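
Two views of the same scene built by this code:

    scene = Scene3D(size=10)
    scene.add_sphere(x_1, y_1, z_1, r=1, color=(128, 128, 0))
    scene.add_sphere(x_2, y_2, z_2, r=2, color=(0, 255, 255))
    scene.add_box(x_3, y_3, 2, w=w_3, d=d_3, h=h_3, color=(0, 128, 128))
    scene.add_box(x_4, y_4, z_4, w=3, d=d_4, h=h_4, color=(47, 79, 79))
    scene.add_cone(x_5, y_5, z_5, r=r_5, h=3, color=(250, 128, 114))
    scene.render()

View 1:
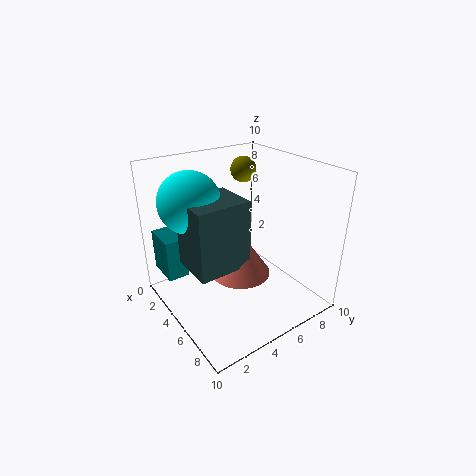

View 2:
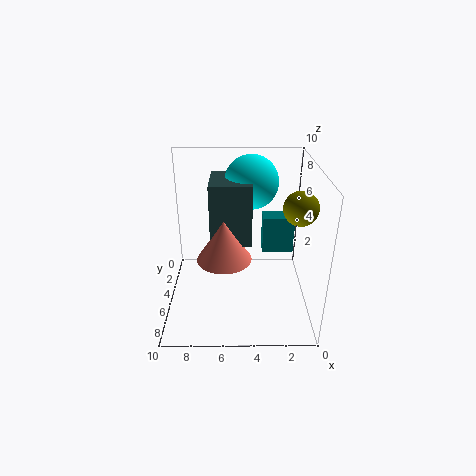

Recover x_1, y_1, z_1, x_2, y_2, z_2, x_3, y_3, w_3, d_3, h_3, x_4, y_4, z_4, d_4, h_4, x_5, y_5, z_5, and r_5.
x_1 = 1.5
y_1 = 8
z_1 = 8.5
x_2 = 4
y_2 = 2
z_2 = 8
x_3 = 0.5
y_3 = 0.5
w_3 = 2.5
d_3 = 1.5
h_3 = 3
x_4 = 4
y_4 = 1
z_4 = 4
d_4 = 3.5
h_4 = 4.5
x_5 = 6
y_5 = 4.5
z_5 = 3
r_5 = 2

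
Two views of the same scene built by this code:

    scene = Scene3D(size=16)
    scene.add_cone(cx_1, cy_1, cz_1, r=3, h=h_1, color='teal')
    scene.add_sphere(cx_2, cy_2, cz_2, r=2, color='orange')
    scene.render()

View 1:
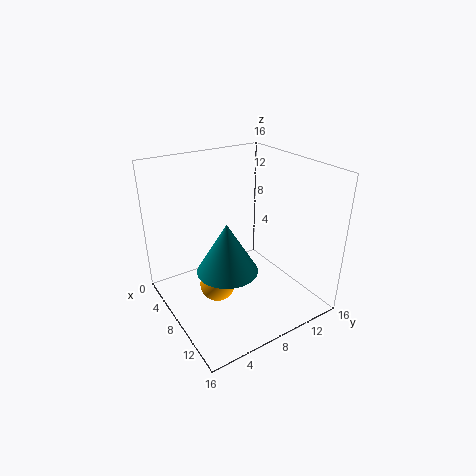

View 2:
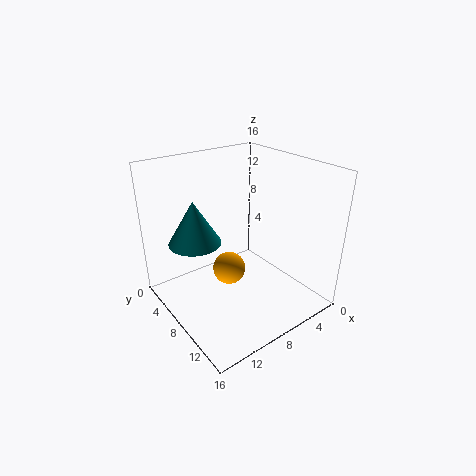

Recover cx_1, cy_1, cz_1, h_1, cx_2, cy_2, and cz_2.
cx_1 = 11.5, cy_1 = 4.5, cz_1 = 7, h_1 = 5, cx_2 = 7.5, cy_2 = 5.5, cz_2 = 2.5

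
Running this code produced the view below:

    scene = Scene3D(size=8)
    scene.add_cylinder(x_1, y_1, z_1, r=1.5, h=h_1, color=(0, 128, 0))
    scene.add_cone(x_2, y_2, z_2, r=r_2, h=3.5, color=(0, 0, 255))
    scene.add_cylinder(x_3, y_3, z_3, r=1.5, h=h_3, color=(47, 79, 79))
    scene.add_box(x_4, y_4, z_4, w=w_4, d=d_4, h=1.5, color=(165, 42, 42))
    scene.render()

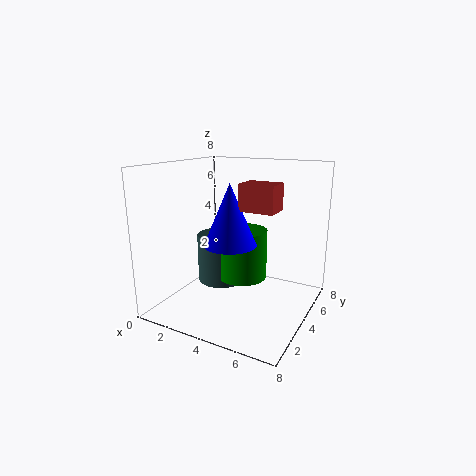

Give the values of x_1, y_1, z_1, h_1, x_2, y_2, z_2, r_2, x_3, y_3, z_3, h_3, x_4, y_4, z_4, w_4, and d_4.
x_1 = 3.5, y_1 = 5.5, z_1 = 1, h_1 = 3, x_2 = 3.5, y_2 = 4, z_2 = 3.5, r_2 = 1.5, x_3 = 2, y_3 = 5.5, z_3 = 0.5, h_3 = 3, x_4 = 4, y_4 = 4, z_4 = 5.5, w_4 = 2, d_4 = 1.5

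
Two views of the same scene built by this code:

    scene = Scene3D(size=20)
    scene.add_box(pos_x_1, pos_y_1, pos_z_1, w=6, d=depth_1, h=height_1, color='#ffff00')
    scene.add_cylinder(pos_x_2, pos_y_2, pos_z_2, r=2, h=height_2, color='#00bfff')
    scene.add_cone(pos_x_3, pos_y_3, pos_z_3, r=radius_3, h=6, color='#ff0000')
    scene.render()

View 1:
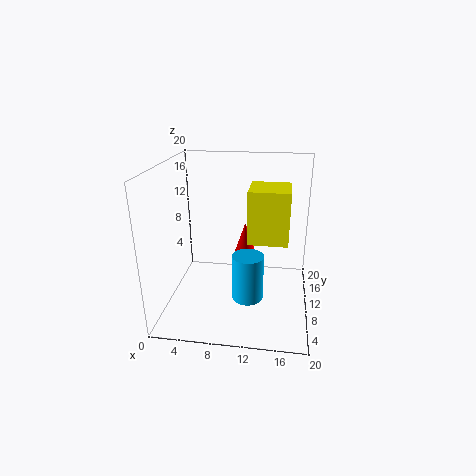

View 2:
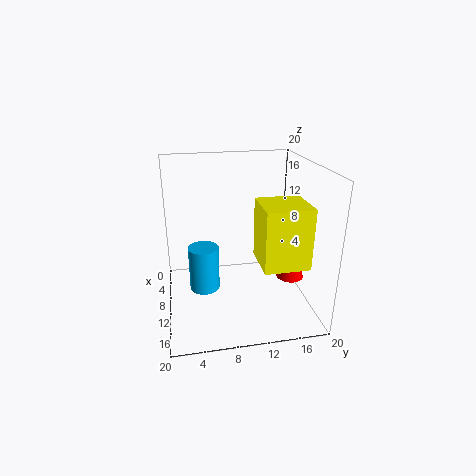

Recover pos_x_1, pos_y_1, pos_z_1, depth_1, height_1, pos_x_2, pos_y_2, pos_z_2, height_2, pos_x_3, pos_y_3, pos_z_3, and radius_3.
pos_x_1 = 11
pos_y_1 = 12
pos_z_1 = 8
depth_1 = 6
height_1 = 8
pos_x_2 = 12
pos_y_2 = 5
pos_z_2 = 4
height_2 = 6
pos_x_3 = 10
pos_y_3 = 18
pos_z_3 = 3
radius_3 = 2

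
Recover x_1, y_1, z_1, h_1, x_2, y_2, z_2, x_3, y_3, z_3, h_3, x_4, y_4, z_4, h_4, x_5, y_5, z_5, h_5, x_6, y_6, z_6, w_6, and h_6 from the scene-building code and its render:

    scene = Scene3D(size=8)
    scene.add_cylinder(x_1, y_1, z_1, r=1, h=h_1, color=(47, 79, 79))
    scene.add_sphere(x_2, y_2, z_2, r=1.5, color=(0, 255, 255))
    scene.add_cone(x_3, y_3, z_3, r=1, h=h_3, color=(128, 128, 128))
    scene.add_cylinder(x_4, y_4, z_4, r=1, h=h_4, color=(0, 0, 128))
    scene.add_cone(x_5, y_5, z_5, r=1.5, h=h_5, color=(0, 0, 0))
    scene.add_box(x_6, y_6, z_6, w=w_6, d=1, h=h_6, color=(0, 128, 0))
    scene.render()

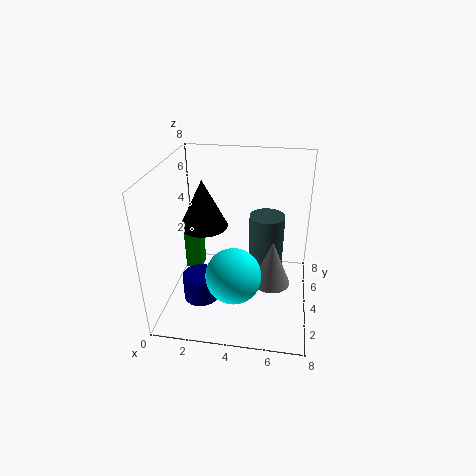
x_1 = 5.5; y_1 = 5; z_1 = 2; h_1 = 3; x_2 = 4; y_2 = 2.5; z_2 = 2.5; x_3 = 6; y_3 = 3; z_3 = 2; h_3 = 2.5; x_4 = 2; y_4 = 3; z_4 = 0.5; h_4 = 1.5; x_5 = 1.5; y_5 = 6; z_5 = 3.5; h_5 = 3; x_6 = 0.5; y_6 = 5; z_6 = 1; w_6 = 1; h_6 = 2.5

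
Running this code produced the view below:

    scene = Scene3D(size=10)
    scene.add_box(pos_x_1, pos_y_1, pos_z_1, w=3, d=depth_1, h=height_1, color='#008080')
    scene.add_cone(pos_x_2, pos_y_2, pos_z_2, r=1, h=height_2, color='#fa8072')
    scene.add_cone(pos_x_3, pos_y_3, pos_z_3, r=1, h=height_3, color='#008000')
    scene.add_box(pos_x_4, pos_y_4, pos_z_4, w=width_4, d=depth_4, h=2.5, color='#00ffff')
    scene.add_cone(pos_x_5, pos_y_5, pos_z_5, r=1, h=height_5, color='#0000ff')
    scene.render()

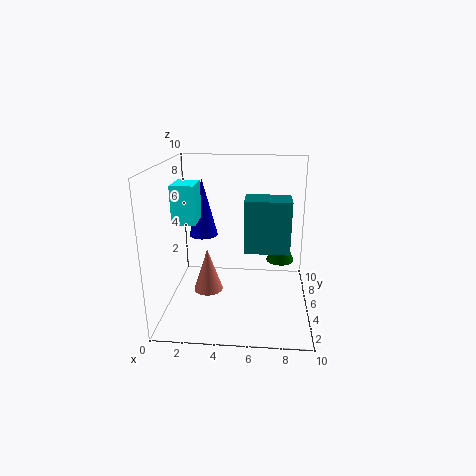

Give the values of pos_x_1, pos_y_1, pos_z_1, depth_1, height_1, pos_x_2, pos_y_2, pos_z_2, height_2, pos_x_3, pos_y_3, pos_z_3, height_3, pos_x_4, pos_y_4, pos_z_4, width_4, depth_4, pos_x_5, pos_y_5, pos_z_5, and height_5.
pos_x_1 = 5.5; pos_y_1 = 3.5; pos_z_1 = 4.5; depth_1 = 2; height_1 = 3.5; pos_x_2 = 3; pos_y_2 = 4; pos_z_2 = 1.5; height_2 = 3; pos_x_3 = 8; pos_y_3 = 6; pos_z_3 = 3; height_3 = 2.5; pos_x_4 = 1; pos_y_4 = 3; pos_z_4 = 6.5; width_4 = 1.5; depth_4 = 2; pos_x_5 = 2.5; pos_y_5 = 5.5; pos_z_5 = 5; height_5 = 4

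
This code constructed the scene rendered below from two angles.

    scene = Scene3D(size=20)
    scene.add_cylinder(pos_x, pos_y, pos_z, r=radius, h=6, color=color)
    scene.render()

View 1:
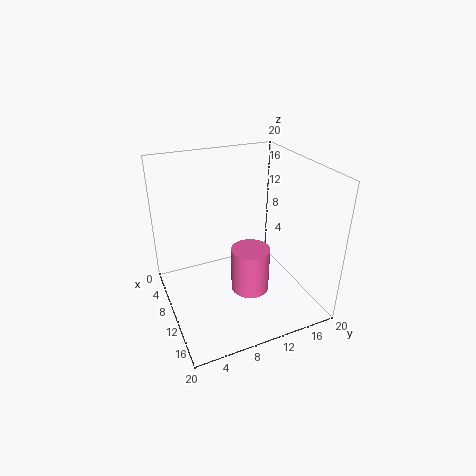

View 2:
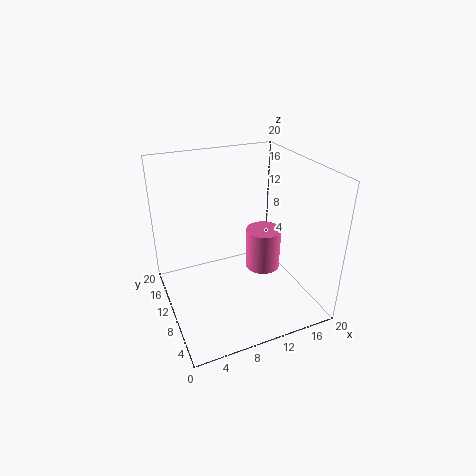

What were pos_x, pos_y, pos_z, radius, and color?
pos_x = 14
pos_y = 10
pos_z = 4.5
radius = 2.5
color = 'hotpink'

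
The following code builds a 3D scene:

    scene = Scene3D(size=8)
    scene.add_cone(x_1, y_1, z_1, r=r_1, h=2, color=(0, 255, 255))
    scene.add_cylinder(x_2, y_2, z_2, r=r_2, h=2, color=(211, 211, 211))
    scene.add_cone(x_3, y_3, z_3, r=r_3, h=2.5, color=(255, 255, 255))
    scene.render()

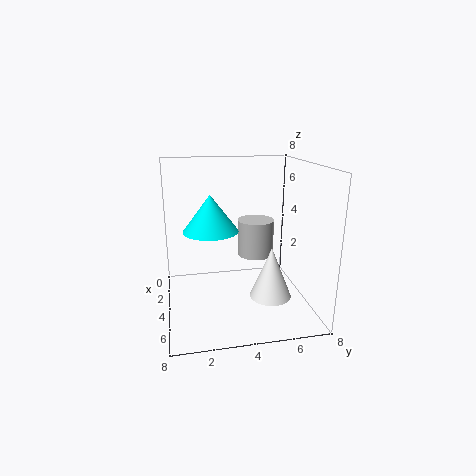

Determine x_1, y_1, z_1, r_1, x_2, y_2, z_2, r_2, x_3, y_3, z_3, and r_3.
x_1 = 4
y_1 = 2.5
z_1 = 4.5
r_1 = 1.5
x_2 = 4
y_2 = 5
z_2 = 3
r_2 = 1
x_3 = 7
y_3 = 5
z_3 = 2
r_3 = 1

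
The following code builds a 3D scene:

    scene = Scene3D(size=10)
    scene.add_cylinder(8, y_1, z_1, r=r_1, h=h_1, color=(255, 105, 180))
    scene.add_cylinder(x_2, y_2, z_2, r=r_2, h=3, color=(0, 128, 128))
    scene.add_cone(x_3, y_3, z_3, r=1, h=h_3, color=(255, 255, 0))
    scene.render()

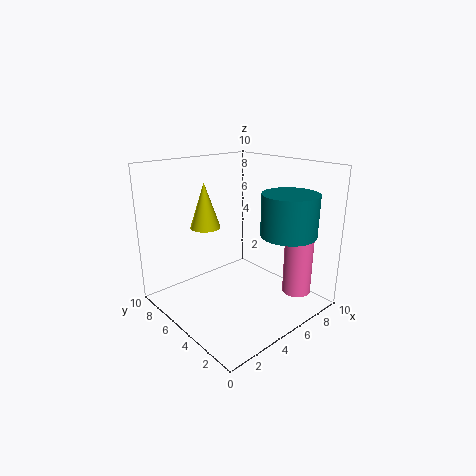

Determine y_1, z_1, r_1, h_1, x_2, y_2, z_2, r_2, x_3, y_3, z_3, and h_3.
y_1 = 2; z_1 = 1; r_1 = 1; h_1 = 5; x_2 = 8; y_2 = 3; z_2 = 5; r_2 = 2; x_3 = 3; y_3 = 6; z_3 = 6; h_3 = 3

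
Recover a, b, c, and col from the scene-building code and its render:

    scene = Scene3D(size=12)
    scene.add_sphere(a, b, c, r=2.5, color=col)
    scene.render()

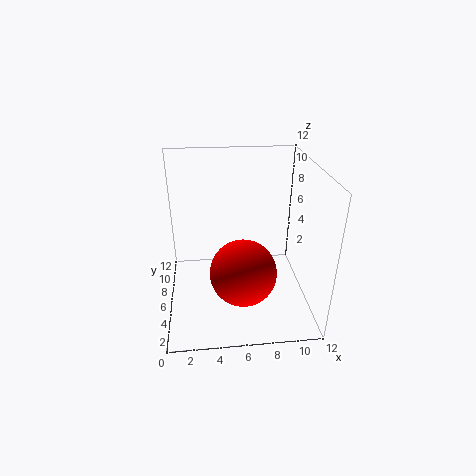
a = 6, b = 2.5, c = 5, col = 'red'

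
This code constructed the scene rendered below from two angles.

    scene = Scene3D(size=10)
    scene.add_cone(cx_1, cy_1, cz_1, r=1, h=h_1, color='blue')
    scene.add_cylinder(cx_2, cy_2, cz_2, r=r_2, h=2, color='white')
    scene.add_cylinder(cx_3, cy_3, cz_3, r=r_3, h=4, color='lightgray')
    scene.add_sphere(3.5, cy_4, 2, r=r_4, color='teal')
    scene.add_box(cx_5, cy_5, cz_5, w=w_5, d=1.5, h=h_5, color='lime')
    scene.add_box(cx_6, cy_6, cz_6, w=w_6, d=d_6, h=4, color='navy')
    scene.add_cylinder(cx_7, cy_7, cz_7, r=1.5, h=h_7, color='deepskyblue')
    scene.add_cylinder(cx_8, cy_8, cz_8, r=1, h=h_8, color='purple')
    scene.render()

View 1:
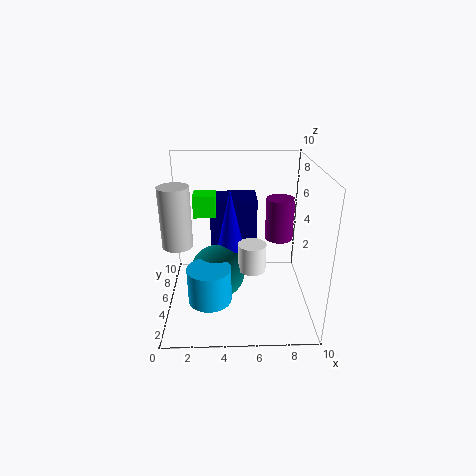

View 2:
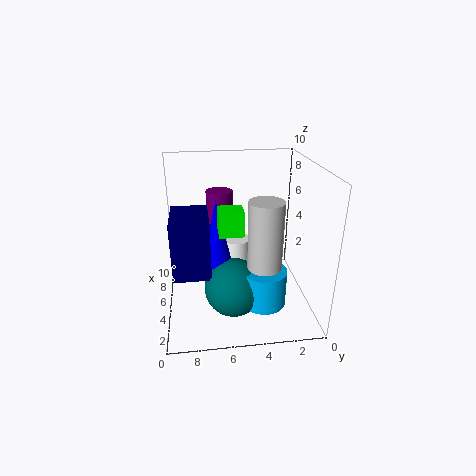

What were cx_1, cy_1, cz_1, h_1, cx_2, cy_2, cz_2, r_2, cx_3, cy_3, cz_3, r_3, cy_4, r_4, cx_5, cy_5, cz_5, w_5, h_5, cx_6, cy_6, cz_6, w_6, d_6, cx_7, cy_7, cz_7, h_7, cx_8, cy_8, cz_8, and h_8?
cx_1 = 4.5; cy_1 = 6.5; cz_1 = 3.5; h_1 = 4.5; cx_2 = 6; cy_2 = 5; cz_2 = 2.5; r_2 = 1; cx_3 = 1; cy_3 = 4; cz_3 = 5; r_3 = 1; cy_4 = 5.5; r_4 = 2; cx_5 = 2; cy_5 = 5; cz_5 = 6.5; w_5 = 1.5; h_5 = 1.5; cx_6 = 3; cy_6 = 7; cz_6 = 3; w_6 = 3.5; d_6 = 2.5; cx_7 = 3; cy_7 = 3.5; cz_7 = 1; h_7 = 2.5; cx_8 = 8; cy_8 = 6; cz_8 = 4.5; h_8 = 3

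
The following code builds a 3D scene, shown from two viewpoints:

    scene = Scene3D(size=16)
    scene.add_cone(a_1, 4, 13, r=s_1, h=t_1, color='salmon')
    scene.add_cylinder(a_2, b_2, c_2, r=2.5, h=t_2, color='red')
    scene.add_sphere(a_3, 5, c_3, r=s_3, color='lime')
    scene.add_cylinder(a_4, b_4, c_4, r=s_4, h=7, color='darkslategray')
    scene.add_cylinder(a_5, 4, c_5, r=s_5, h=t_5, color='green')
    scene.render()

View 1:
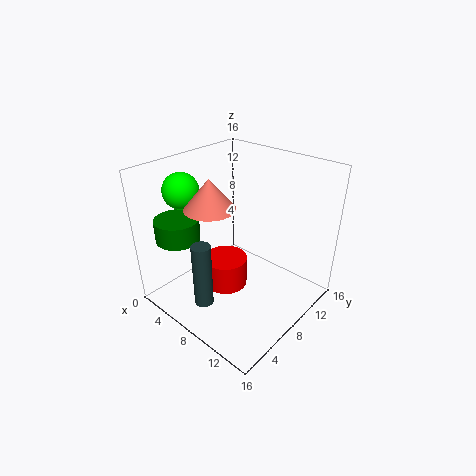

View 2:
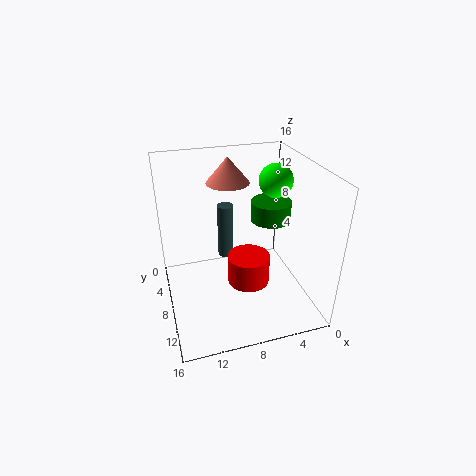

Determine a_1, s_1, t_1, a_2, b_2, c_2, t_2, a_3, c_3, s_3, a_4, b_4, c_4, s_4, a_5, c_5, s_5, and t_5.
a_1 = 8
s_1 = 2.5
t_1 = 3
a_2 = 6.5
b_2 = 7.5
c_2 = 1.5
t_2 = 3.5
a_3 = 2.5
c_3 = 13
s_3 = 2
a_4 = 8
b_4 = 2.5
c_4 = 2.5
s_4 = 1
a_5 = 2.5
c_5 = 7.5
s_5 = 2.5
t_5 = 2.5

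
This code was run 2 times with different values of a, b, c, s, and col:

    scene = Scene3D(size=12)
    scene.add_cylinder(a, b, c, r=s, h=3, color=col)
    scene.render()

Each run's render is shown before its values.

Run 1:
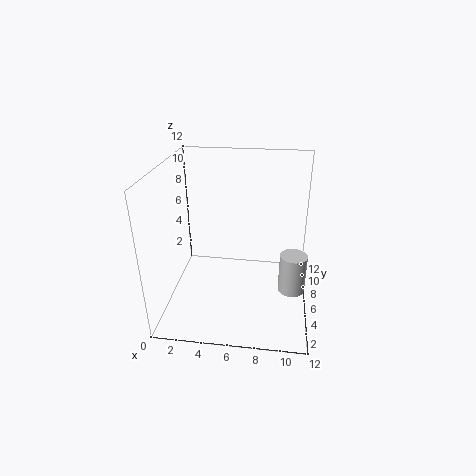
a = 10.5; b = 3; c = 3.5; s = 1; col = 'lightgray'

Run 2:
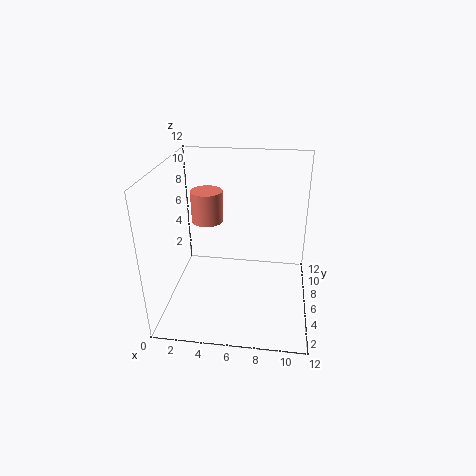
a = 2.5; b = 10; c = 5.5; s = 1.5; col = 'salmon'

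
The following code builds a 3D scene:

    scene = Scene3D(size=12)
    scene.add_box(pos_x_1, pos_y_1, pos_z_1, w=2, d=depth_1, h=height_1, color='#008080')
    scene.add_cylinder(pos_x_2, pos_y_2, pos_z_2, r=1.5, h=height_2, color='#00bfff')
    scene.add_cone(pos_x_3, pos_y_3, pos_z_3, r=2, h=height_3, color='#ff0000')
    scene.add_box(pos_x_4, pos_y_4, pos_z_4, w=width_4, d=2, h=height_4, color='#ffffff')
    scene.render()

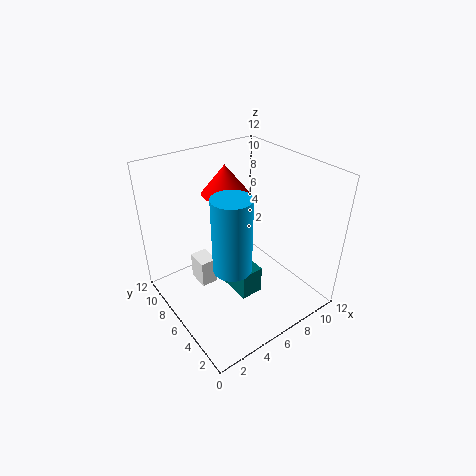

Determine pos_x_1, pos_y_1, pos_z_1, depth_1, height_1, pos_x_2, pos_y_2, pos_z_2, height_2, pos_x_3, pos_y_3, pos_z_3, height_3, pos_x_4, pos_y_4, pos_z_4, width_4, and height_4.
pos_x_1 = 5.5, pos_y_1 = 4.5, pos_z_1 = 0.5, depth_1 = 3, height_1 = 2.5, pos_x_2 = 4, pos_y_2 = 4, pos_z_2 = 5, height_2 = 6, pos_x_3 = 6.5, pos_y_3 = 8.5, pos_z_3 = 9, height_3 = 2.5, pos_x_4 = 3.5, pos_y_4 = 8, pos_z_4 = 0.5, width_4 = 1.5, height_4 = 2.5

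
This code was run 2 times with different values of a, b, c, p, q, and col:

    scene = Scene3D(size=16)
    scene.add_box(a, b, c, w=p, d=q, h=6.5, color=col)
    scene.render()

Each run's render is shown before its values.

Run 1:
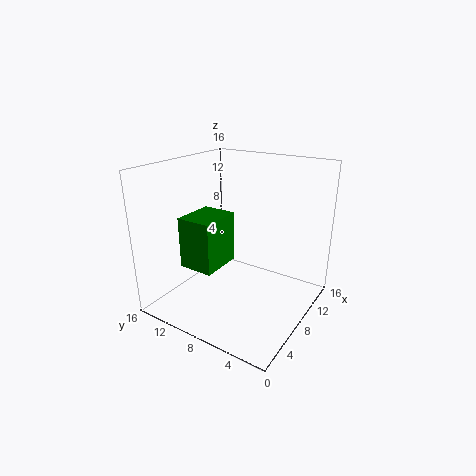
a = 7
b = 11.5
c = 2.5
p = 5.5
q = 4.5
col = 'green'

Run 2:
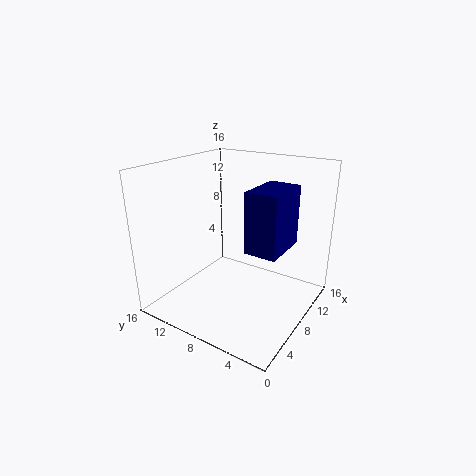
a = 6
b = 2.5
c = 7.5
p = 5.5
q = 3.5
col = 'navy'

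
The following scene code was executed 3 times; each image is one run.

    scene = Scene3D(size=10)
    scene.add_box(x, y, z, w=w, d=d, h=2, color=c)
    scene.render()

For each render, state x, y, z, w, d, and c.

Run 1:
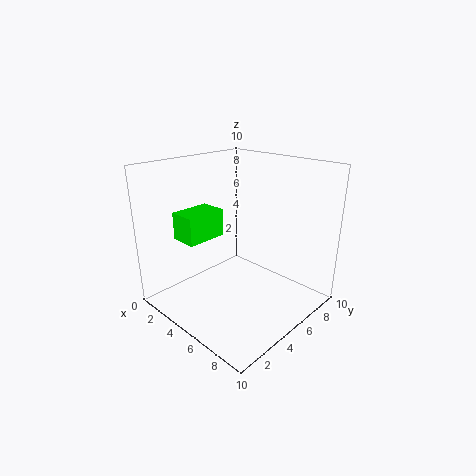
x = 1
y = 2.5
z = 4.5
w = 2
d = 3
c = 'lime'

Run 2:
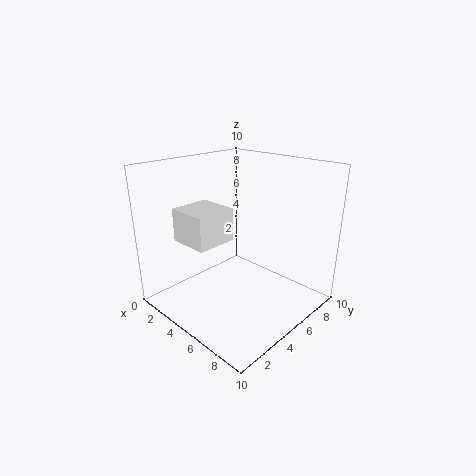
x = 4
y = 0.5
z = 6
w = 2.5
d = 2.5
c = 'white'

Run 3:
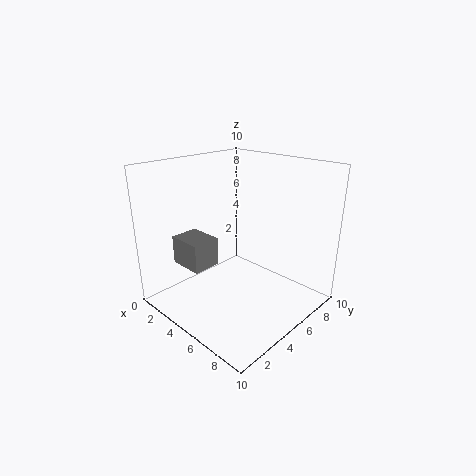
x = 1.5
y = 2
z = 3
w = 2.5
d = 2
c = 'gray'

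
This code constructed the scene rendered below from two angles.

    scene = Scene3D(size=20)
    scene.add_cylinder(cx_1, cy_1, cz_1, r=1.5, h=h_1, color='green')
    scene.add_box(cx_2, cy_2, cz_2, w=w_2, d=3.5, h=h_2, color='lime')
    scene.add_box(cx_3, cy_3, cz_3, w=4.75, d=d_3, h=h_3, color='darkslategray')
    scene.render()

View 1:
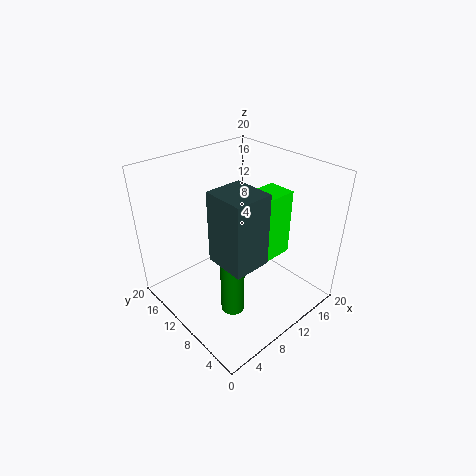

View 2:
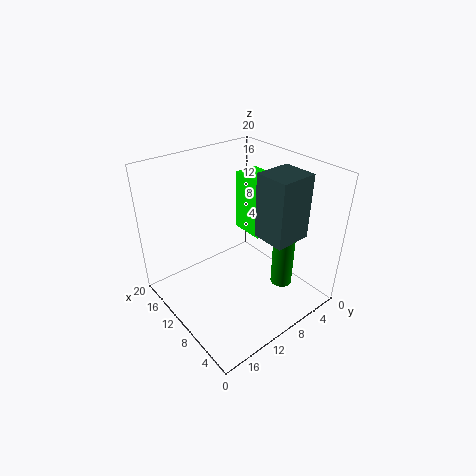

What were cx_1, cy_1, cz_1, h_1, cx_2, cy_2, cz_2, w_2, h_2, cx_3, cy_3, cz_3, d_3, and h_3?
cx_1 = 5.25
cy_1 = 5.75
cz_1 = 3.25
h_1 = 8.5
cx_2 = 8.75
cy_2 = 4
cz_2 = 9.5
w_2 = 4.75
h_2 = 8.5
cx_3 = 3.75
cy_3 = 3
cz_3 = 10.5
d_3 = 5.25
h_3 = 9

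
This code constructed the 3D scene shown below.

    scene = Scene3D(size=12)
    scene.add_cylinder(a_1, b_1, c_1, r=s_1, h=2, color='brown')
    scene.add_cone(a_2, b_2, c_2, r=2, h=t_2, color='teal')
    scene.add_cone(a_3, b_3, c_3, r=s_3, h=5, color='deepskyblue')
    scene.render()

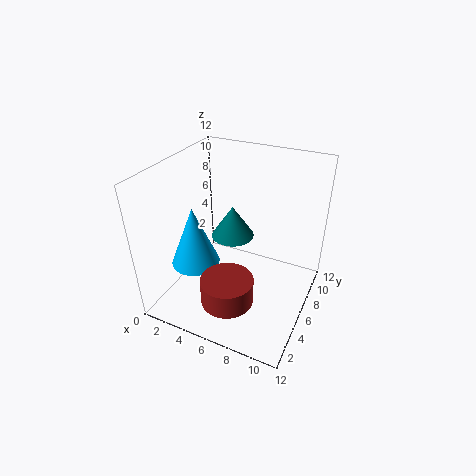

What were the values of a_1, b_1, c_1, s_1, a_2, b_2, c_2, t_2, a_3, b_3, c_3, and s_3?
a_1 = 7
b_1 = 2
c_1 = 3
s_1 = 2
a_2 = 4
b_2 = 9
c_2 = 4
t_2 = 3
a_3 = 3
b_3 = 4
c_3 = 4
s_3 = 2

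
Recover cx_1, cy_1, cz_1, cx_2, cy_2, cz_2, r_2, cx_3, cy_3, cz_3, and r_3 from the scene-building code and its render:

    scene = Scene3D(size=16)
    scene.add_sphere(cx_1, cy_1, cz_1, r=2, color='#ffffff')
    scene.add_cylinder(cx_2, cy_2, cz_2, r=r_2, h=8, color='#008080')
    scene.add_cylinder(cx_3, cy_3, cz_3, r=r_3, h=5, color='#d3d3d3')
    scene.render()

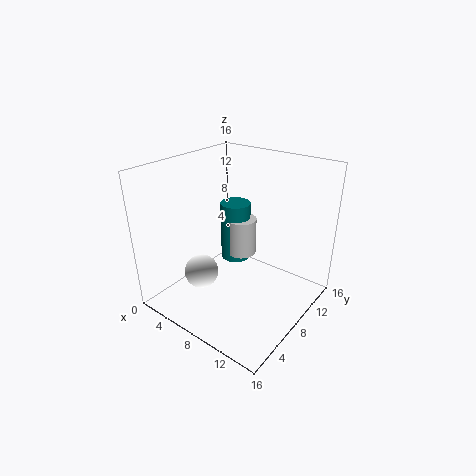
cx_1 = 4; cy_1 = 6; cz_1 = 3; cx_2 = 3; cy_2 = 14; cz_2 = 1; r_2 = 2; cx_3 = 4; cy_3 = 14; cz_3 = 2; r_3 = 2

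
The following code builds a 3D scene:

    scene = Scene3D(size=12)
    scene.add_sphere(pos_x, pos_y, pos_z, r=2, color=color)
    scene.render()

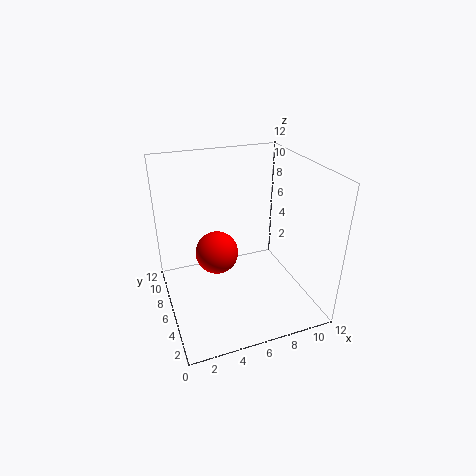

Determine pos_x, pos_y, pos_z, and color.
pos_x = 5, pos_y = 9, pos_z = 3, color = 'red'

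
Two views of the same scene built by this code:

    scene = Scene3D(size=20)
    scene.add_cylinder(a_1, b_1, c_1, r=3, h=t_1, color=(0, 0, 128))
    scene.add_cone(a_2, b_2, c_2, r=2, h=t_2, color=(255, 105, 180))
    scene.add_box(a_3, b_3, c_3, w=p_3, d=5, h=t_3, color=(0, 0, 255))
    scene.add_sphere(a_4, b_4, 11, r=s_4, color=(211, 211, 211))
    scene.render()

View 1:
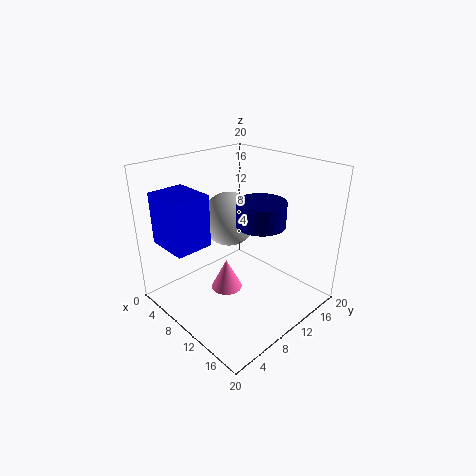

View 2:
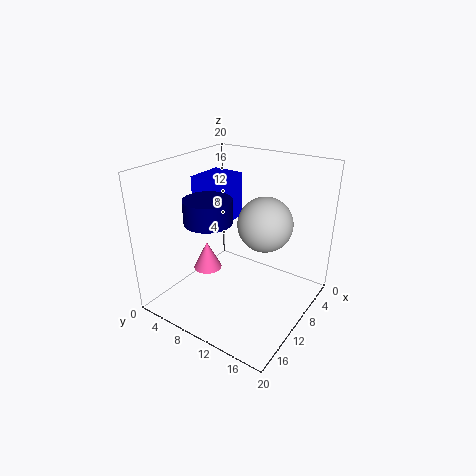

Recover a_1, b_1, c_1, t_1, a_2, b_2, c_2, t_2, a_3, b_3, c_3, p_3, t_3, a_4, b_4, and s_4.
a_1 = 15, b_1 = 9, c_1 = 14, t_1 = 3, a_2 = 12, b_2 = 6, c_2 = 5, t_2 = 4, a_3 = 3, b_3 = 1, c_3 = 10, p_3 = 6, t_3 = 7, a_4 = 6, b_4 = 12, s_4 = 4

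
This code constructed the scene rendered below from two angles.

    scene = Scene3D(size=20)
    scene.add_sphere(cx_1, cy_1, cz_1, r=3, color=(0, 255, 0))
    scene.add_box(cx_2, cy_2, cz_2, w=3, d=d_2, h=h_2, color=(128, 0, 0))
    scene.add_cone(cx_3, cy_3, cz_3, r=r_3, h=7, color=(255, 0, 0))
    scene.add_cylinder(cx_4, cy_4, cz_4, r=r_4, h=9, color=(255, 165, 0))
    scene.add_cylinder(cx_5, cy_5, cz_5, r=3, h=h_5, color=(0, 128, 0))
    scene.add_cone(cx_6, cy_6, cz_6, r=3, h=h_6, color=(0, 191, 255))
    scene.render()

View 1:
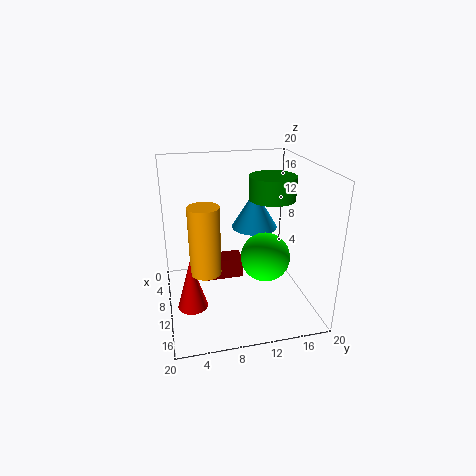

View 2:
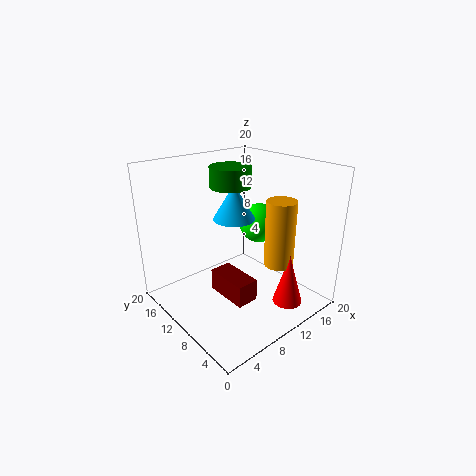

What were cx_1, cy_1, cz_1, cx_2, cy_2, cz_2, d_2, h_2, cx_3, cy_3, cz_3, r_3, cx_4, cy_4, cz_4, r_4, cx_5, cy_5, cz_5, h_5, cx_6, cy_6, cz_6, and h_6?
cx_1 = 16
cy_1 = 12
cz_1 = 10
cx_2 = 6
cy_2 = 5
cz_2 = 3
d_2 = 6
h_2 = 3
cx_3 = 13
cy_3 = 3
cz_3 = 2
r_3 = 2
cx_4 = 13
cy_4 = 5
cz_4 = 7
r_4 = 2
cx_5 = 12
cy_5 = 14
cz_5 = 16
h_5 = 3
cx_6 = 11
cy_6 = 12
cz_6 = 12
h_6 = 5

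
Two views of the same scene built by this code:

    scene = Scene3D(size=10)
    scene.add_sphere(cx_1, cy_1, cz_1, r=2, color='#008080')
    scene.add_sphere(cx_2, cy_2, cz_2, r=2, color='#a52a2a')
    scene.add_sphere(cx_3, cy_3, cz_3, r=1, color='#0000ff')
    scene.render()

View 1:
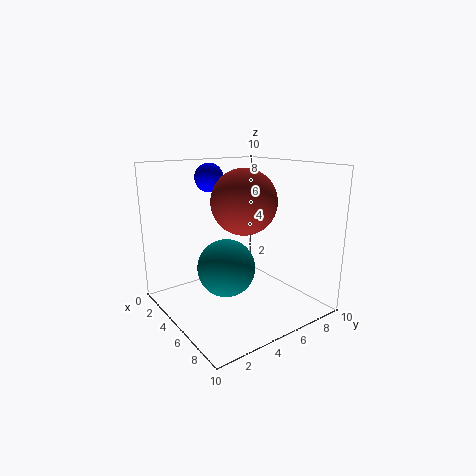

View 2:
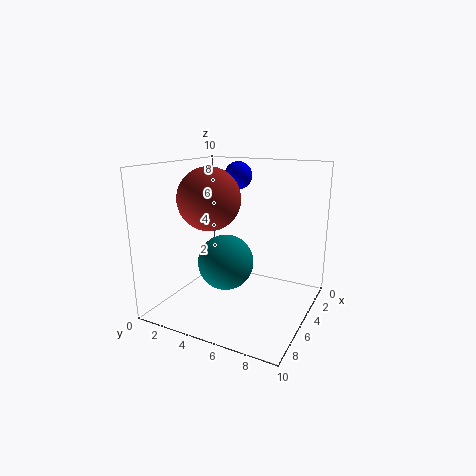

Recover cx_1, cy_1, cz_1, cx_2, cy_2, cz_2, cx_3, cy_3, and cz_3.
cx_1 = 5
cy_1 = 4
cz_1 = 3
cx_2 = 7
cy_2 = 4
cz_2 = 8
cx_3 = 3
cy_3 = 4
cz_3 = 9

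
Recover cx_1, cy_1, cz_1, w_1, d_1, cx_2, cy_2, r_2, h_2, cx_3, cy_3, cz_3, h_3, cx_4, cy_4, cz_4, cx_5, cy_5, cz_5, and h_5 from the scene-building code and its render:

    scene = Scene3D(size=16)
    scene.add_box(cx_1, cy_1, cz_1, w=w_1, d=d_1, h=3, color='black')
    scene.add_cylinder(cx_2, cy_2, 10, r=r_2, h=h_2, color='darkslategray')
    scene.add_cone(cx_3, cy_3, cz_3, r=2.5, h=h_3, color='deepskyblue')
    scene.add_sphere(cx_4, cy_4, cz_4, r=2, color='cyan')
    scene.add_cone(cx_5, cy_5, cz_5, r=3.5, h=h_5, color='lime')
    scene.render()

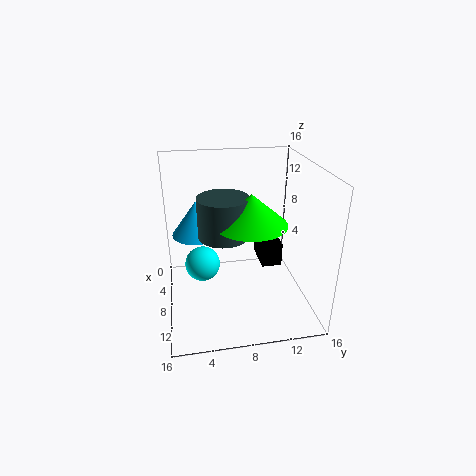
cx_1 = 1.5
cy_1 = 11.5
cz_1 = 2.5
w_1 = 4.5
d_1 = 2.5
cx_2 = 11
cy_2 = 6
r_2 = 2.5
h_2 = 4
cx_3 = 9
cy_3 = 3.5
cz_3 = 9.5
h_3 = 3.5
cx_4 = 7
cy_4 = 4
cz_4 = 4.5
cx_5 = 12
cy_5 = 8.5
cz_5 = 11.5
h_5 = 3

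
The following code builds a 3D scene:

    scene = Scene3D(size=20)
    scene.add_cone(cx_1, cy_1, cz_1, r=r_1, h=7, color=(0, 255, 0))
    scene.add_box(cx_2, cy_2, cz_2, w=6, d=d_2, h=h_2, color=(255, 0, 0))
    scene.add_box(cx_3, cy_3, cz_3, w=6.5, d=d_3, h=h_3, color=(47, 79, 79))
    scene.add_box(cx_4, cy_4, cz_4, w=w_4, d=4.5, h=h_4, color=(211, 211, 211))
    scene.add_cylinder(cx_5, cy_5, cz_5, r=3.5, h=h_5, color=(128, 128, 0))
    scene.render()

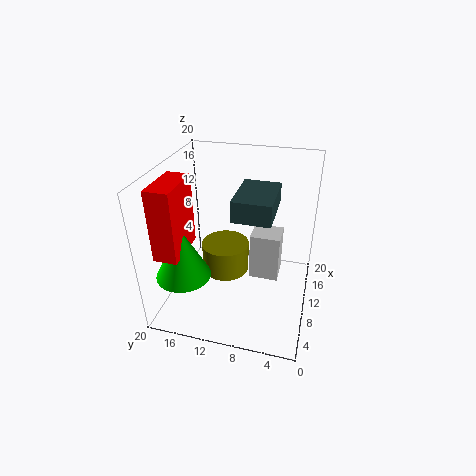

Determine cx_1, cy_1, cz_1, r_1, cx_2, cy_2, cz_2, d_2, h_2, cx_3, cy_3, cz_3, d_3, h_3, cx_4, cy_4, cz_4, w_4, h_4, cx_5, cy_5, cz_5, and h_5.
cx_1 = 3.5, cy_1 = 15.5, cz_1 = 7.5, r_1 = 3.5, cx_2 = 1, cy_2 = 15, cz_2 = 11, d_2 = 3, h_2 = 9, cx_3 = 3, cy_3 = 4.5, cz_3 = 16.5, d_3 = 4.5, h_3 = 2.5, cx_4 = 13, cy_4 = 4.5, cz_4 = 1, w_4 = 4, h_4 = 7.5, cx_5 = 12, cy_5 = 12.5, cz_5 = 3, h_5 = 4.5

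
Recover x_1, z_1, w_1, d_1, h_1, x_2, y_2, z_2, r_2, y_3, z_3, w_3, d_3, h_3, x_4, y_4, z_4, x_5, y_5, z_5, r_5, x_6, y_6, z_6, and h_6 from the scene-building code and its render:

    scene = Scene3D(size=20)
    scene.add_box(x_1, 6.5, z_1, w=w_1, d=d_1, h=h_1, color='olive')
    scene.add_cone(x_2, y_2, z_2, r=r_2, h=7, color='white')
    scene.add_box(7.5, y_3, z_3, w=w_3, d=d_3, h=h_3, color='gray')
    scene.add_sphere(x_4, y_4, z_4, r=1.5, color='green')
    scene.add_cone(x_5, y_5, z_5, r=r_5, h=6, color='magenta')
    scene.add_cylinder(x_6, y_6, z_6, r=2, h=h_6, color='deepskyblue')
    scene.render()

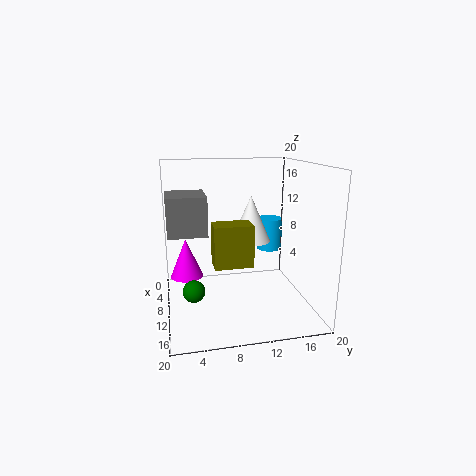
x_1 = 8
z_1 = 6
w_1 = 3.5
d_1 = 5.5
h_1 = 6
x_2 = 5.5
y_2 = 13
z_2 = 8
r_2 = 3
y_3 = 0.5
z_3 = 11.5
w_3 = 6
d_3 = 5
h_3 = 5
x_4 = 12
y_4 = 3.5
z_4 = 3.5
x_5 = 4.5
y_5 = 3
z_5 = 2.5
r_5 = 2.5
x_6 = 4
y_6 = 16.5
z_6 = 6
h_6 = 5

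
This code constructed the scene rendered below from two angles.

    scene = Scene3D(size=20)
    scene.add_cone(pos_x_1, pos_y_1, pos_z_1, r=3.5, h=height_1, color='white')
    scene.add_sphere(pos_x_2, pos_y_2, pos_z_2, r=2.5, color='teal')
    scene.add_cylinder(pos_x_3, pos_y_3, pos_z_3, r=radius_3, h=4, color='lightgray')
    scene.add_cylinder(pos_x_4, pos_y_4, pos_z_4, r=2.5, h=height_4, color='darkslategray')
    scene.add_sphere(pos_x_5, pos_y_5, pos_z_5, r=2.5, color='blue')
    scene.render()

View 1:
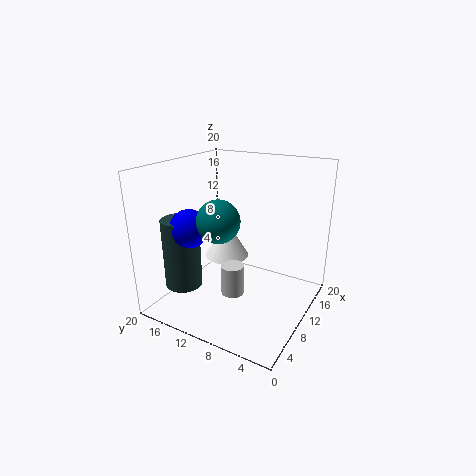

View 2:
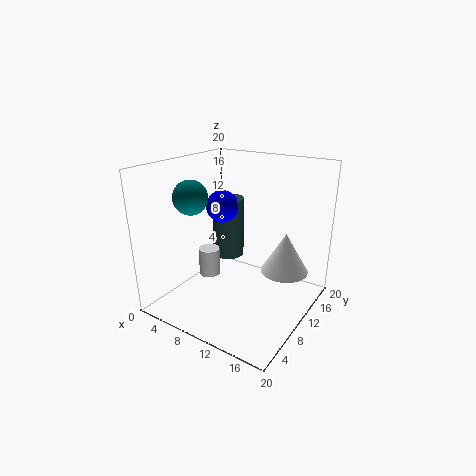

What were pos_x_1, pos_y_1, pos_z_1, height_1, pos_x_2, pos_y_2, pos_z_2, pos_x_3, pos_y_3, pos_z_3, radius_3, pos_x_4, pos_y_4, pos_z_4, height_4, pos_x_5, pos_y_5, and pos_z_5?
pos_x_1 = 15, pos_y_1 = 15, pos_z_1 = 4, height_1 = 6, pos_x_2 = 3, pos_y_2 = 8.5, pos_z_2 = 15, pos_x_3 = 6, pos_y_3 = 8.5, pos_z_3 = 4, radius_3 = 1.5, pos_x_4 = 4.5, pos_y_4 = 15.5, pos_z_4 = 4, height_4 = 9.5, pos_x_5 = 4.5, pos_y_5 = 14, pos_z_5 = 12.5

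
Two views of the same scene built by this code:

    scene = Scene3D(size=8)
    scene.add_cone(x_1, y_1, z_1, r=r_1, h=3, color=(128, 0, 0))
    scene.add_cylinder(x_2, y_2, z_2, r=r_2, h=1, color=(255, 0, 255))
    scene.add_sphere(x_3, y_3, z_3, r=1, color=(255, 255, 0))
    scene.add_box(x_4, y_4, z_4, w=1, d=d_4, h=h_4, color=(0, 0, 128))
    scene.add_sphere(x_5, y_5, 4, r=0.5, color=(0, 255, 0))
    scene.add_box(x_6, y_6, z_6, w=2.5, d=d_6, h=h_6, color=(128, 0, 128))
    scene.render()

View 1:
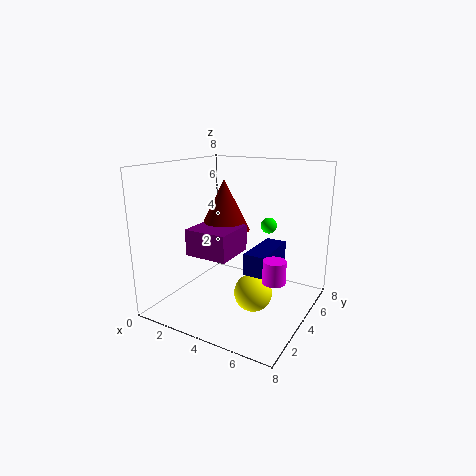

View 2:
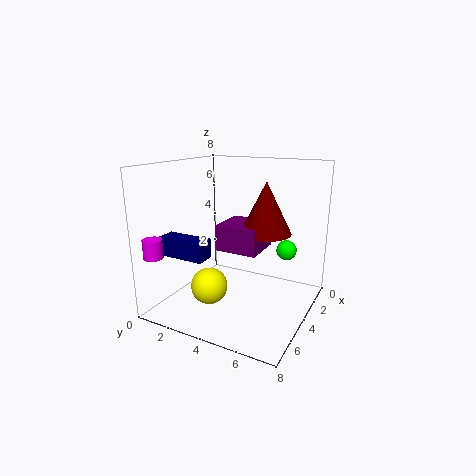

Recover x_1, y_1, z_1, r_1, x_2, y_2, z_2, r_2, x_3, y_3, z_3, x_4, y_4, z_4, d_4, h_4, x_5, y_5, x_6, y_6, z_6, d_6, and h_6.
x_1 = 2.5; y_1 = 5; z_1 = 4; r_1 = 1.5; x_2 = 7.5; y_2 = 1; z_2 = 3.5; r_2 = 0.5; x_3 = 5.5; y_3 = 3; z_3 = 1.5; x_4 = 6; y_4 = 1; z_4 = 3.5; d_4 = 2.5; h_4 = 1; x_5 = 4.5; y_5 = 7; x_6 = 1.5; y_6 = 2.5; z_6 = 3; d_6 = 2.5; h_6 = 1.5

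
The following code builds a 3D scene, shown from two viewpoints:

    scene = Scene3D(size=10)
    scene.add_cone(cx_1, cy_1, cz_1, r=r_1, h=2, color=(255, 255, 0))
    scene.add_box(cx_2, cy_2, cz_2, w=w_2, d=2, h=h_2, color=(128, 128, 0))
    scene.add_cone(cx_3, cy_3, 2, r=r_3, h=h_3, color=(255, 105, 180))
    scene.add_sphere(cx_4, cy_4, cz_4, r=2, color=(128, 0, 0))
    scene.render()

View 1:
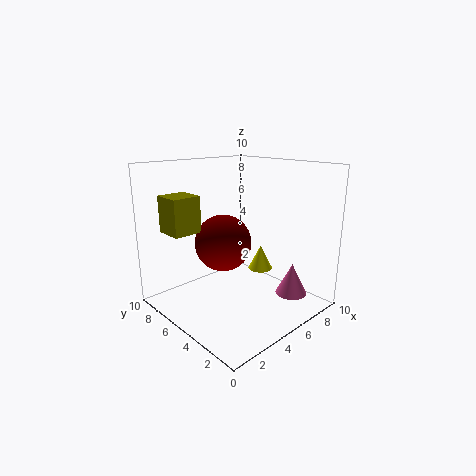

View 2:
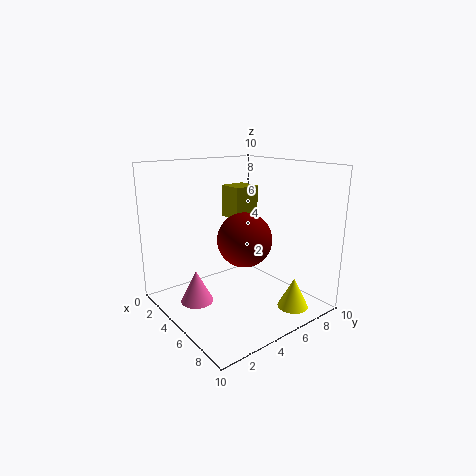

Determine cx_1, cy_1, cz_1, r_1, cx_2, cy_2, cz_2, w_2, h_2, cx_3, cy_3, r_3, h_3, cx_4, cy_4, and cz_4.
cx_1 = 9, cy_1 = 6.5, cz_1 = 1, r_1 = 1, cx_2 = 1, cy_2 = 6.5, cz_2 = 5.5, w_2 = 2, h_2 = 2.5, cx_3 = 6, cy_3 = 1, r_3 = 1, h_3 = 2, cx_4 = 4.5, cy_4 = 6, cz_4 = 4.5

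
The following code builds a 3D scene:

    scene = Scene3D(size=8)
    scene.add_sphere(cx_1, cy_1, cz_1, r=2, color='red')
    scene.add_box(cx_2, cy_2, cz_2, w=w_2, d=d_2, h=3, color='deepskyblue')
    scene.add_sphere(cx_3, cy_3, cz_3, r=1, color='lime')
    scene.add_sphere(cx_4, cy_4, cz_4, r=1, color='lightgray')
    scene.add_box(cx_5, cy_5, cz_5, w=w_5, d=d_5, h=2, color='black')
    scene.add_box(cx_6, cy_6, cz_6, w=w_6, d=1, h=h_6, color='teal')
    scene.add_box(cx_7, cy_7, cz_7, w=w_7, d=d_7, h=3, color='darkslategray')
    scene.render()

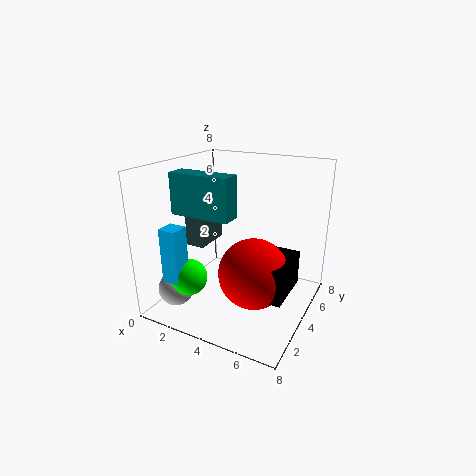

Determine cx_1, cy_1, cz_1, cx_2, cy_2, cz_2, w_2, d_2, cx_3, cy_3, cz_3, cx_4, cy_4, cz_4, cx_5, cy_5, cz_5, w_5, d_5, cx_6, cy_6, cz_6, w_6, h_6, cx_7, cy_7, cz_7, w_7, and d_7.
cx_1 = 5; cy_1 = 4; cz_1 = 2; cx_2 = 1; cy_2 = 1; cz_2 = 2; w_2 = 1; d_2 = 1; cx_3 = 2; cy_3 = 2; cz_3 = 2; cx_4 = 1; cy_4 = 2; cz_4 = 1; cx_5 = 5; cy_5 = 3; cz_5 = 1; w_5 = 2; d_5 = 3; cx_6 = 2; cy_6 = 1; cz_6 = 6; w_6 = 3; h_6 = 2; cx_7 = 2; cy_7 = 2; cz_7 = 4; w_7 = 1; d_7 = 2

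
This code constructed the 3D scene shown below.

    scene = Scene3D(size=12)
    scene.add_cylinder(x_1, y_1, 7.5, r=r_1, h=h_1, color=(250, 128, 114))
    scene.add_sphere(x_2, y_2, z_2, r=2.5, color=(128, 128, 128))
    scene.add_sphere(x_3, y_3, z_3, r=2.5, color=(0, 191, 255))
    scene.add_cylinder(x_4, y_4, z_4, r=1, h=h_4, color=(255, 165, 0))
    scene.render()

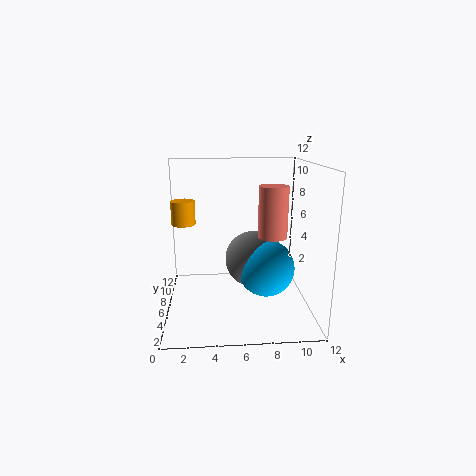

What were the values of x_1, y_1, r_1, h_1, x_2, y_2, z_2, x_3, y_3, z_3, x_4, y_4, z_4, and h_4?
x_1 = 8
y_1 = 1.5
r_1 = 1
h_1 = 3.5
x_2 = 7.5
y_2 = 7.5
z_2 = 3.5
x_3 = 8.5
y_3 = 6.5
z_3 = 3
x_4 = 1.5
y_4 = 7
z_4 = 7
h_4 = 2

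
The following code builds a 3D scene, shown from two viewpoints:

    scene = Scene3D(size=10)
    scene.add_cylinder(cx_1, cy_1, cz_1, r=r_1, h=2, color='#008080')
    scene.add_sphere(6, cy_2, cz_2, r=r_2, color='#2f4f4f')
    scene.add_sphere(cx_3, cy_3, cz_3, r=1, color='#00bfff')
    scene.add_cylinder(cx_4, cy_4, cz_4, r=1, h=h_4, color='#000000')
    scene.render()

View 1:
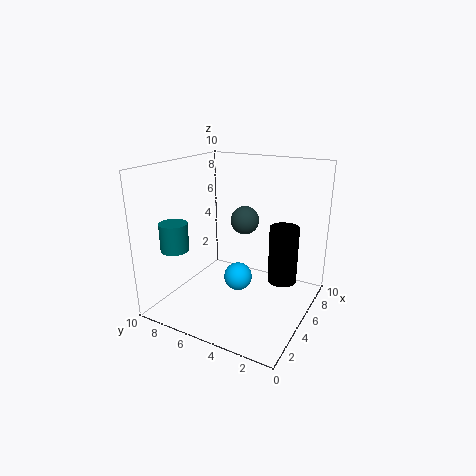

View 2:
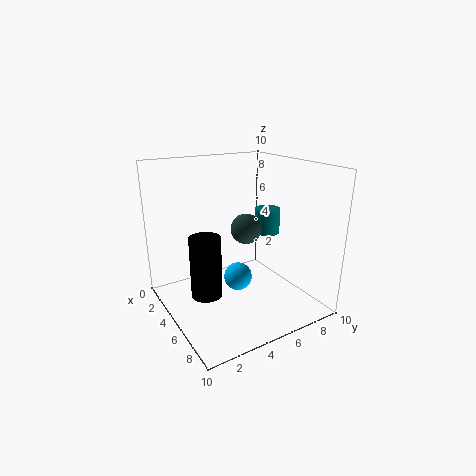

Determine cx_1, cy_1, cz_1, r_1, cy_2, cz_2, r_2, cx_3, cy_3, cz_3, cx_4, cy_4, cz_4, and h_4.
cx_1 = 3
cy_1 = 9
cz_1 = 4
r_1 = 1
cy_2 = 5
cz_2 = 6
r_2 = 1
cx_3 = 5
cy_3 = 5
cz_3 = 2
cx_4 = 6
cy_4 = 2
cz_4 = 2
h_4 = 4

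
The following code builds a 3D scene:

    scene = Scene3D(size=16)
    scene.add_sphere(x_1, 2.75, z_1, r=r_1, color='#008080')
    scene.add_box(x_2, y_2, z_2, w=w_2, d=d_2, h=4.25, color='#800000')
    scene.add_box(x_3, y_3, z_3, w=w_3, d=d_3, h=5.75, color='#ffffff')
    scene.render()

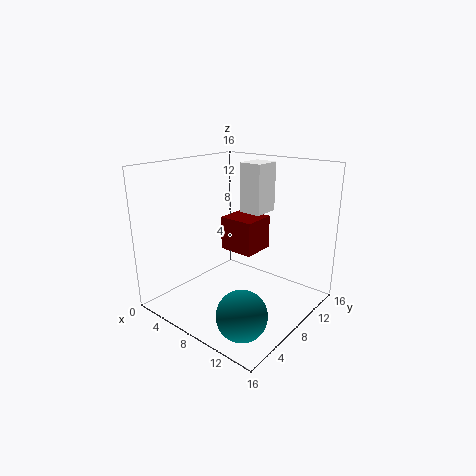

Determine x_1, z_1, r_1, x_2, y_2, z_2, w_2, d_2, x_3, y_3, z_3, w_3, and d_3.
x_1 = 12.75; z_1 = 2.75; r_1 = 2.5; x_2 = 3; y_2 = 10.75; z_2 = 4.5; w_2 = 4.5; d_2 = 4.25; x_3 = 6; y_3 = 10.75; z_3 = 10; w_3 = 2.75; d_3 = 3.25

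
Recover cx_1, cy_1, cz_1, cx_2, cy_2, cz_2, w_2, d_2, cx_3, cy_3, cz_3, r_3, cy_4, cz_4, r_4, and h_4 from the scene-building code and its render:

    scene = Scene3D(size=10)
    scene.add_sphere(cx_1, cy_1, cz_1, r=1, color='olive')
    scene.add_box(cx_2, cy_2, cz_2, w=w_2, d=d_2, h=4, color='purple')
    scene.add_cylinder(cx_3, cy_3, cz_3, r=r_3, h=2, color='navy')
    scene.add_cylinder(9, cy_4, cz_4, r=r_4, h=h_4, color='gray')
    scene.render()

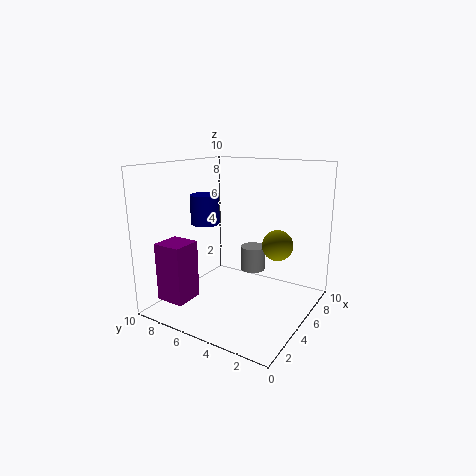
cx_1 = 5
cy_1 = 2
cz_1 = 5
cx_2 = 1
cy_2 = 7
cz_2 = 1
w_2 = 2
d_2 = 2
cx_3 = 4
cy_3 = 7
cz_3 = 6
r_3 = 1
cy_4 = 6
cz_4 = 1
r_4 = 1
h_4 = 2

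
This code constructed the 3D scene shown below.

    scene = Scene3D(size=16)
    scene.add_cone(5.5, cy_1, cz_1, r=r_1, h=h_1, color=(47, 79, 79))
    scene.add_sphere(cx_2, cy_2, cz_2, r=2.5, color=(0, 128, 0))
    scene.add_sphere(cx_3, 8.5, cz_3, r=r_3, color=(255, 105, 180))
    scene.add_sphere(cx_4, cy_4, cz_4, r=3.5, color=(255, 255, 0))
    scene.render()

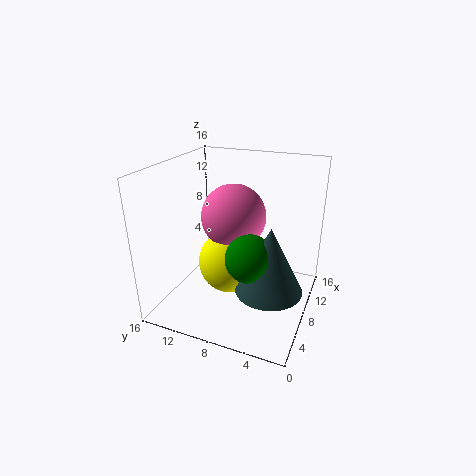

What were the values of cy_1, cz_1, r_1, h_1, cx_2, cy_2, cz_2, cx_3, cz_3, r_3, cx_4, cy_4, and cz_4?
cy_1 = 3.5
cz_1 = 4
r_1 = 3.5
h_1 = 7
cx_2 = 5
cy_2 = 5.5
cz_2 = 7.5
cx_3 = 8
cz_3 = 10.5
r_3 = 3.5
cx_4 = 7
cy_4 = 8.5
cz_4 = 5.5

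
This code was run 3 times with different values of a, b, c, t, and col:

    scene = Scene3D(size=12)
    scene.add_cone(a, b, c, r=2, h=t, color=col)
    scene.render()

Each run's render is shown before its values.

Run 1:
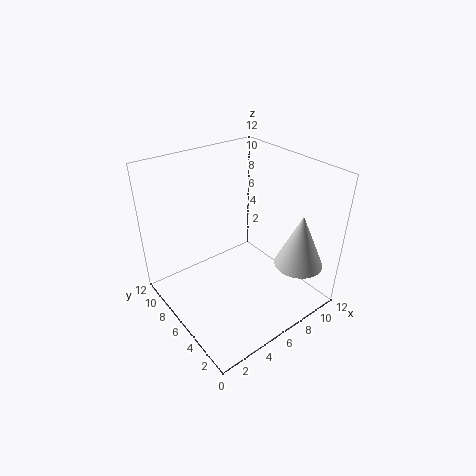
a = 9.5
b = 2.25
c = 4
t = 4.5
col = 'lightgray'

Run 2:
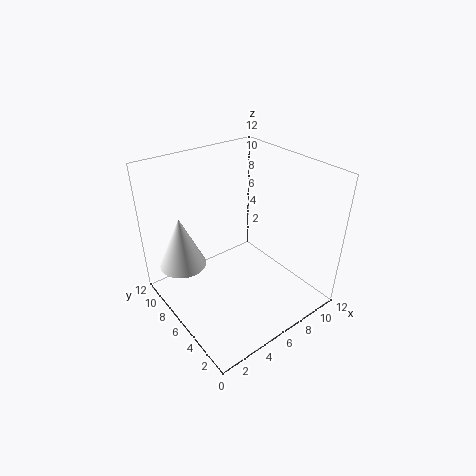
a = 2.25
b = 9
c = 3.25
t = 4.5
col = 'white'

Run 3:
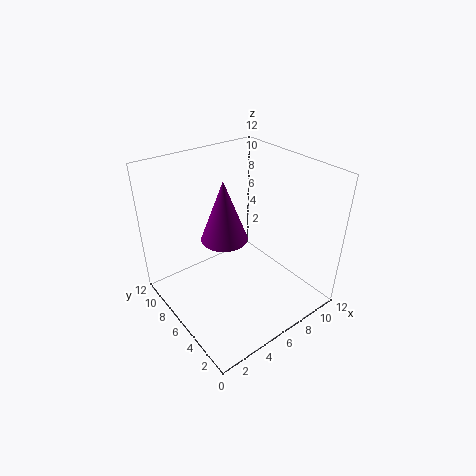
a = 5.5
b = 7.25
c = 5.5
t = 5.25
col = 'purple'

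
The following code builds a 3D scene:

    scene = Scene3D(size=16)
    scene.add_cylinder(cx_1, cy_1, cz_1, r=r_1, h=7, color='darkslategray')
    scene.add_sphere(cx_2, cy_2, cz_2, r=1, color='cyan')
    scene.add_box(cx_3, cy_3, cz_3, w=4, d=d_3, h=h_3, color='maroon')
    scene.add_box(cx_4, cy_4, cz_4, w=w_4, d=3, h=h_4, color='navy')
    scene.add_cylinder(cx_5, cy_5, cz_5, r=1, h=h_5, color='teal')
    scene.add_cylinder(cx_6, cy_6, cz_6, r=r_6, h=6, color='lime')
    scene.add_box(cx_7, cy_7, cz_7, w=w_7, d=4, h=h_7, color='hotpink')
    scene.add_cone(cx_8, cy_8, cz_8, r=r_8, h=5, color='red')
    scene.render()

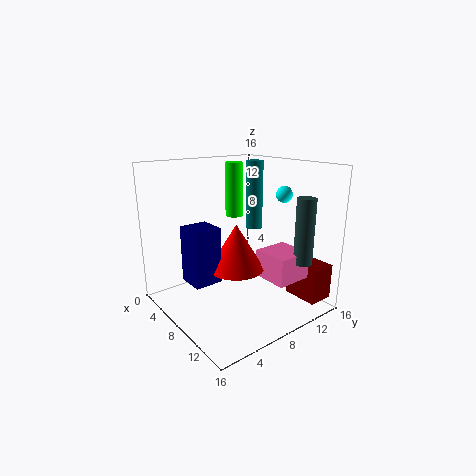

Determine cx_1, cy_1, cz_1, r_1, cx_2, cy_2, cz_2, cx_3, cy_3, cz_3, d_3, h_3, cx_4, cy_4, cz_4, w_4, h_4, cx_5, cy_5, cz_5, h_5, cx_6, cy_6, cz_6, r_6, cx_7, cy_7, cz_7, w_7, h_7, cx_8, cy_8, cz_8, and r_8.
cx_1 = 14; cy_1 = 12; cz_1 = 6; r_1 = 1; cx_2 = 8; cy_2 = 15; cz_2 = 12; cx_3 = 11; cy_3 = 13; cz_3 = 1; d_3 = 3; h_3 = 4; cx_4 = 6; cy_4 = 2; cz_4 = 4; w_4 = 3; h_4 = 6; cx_5 = 6; cy_5 = 12; cz_5 = 8; h_5 = 8; cx_6 = 6; cy_6 = 9; cz_6 = 10; r_6 = 1; cx_7 = 10; cy_7 = 9; cz_7 = 4; w_7 = 4; h_7 = 3; cx_8 = 9; cy_8 = 7; cz_8 = 5; r_8 = 3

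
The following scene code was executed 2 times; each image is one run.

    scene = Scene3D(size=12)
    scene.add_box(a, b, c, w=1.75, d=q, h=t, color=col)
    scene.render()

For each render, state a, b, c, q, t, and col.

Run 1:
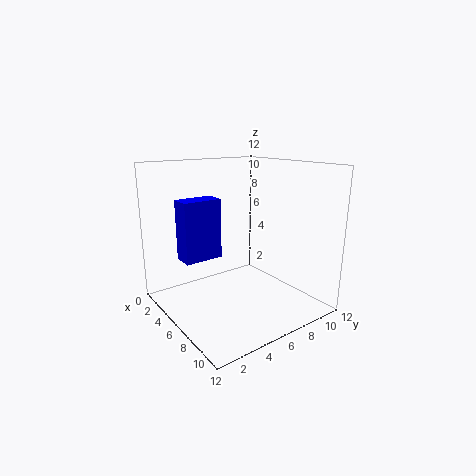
a = 3.25, b = 1.75, c = 4.25, q = 3.25, t = 5, col = 'blue'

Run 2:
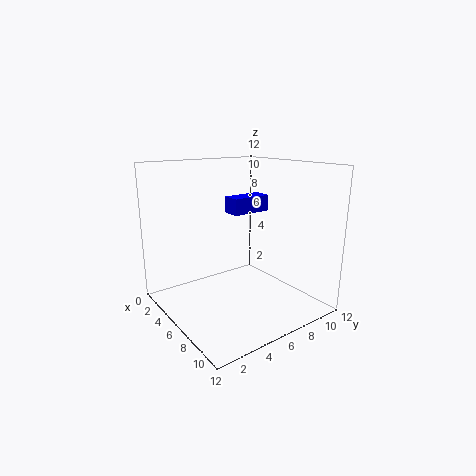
a = 2.25, b = 7.25, c = 7.25, q = 3.75, t = 1.5, col = 'blue'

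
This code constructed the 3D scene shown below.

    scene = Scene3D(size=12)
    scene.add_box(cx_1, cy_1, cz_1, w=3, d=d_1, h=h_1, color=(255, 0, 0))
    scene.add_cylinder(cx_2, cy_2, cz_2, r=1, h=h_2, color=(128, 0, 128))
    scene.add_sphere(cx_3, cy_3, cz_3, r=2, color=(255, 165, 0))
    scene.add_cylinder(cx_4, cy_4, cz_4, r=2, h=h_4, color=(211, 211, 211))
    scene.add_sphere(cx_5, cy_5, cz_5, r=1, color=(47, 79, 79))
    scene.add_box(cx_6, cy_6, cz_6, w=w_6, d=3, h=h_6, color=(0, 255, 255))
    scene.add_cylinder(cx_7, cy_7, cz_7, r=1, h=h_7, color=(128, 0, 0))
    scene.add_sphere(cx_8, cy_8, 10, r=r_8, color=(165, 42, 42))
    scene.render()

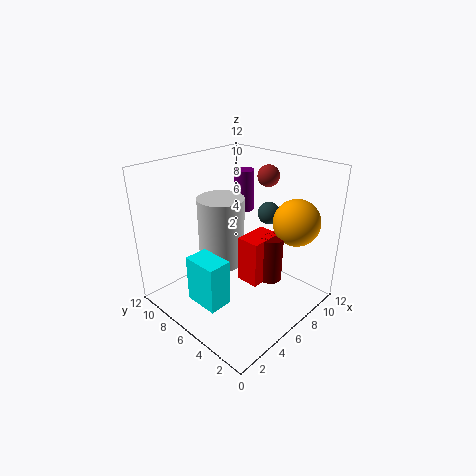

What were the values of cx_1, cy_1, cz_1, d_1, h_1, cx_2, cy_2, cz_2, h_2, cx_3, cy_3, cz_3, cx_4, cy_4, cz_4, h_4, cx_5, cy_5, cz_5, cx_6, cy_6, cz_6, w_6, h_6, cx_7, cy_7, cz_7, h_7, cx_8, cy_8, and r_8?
cx_1 = 6
cy_1 = 4
cz_1 = 2
d_1 = 2
h_1 = 4
cx_2 = 11
cy_2 = 10
cz_2 = 6
h_2 = 4
cx_3 = 10
cy_3 = 3
cz_3 = 7
cx_4 = 6
cy_4 = 8
cz_4 = 3
h_4 = 6
cx_5 = 10
cy_5 = 6
cz_5 = 7
cx_6 = 2
cy_6 = 5
cz_6 = 1
w_6 = 2
h_6 = 4
cx_7 = 8
cy_7 = 4
cz_7 = 2
h_7 = 4
cx_8 = 11
cy_8 = 7
r_8 = 1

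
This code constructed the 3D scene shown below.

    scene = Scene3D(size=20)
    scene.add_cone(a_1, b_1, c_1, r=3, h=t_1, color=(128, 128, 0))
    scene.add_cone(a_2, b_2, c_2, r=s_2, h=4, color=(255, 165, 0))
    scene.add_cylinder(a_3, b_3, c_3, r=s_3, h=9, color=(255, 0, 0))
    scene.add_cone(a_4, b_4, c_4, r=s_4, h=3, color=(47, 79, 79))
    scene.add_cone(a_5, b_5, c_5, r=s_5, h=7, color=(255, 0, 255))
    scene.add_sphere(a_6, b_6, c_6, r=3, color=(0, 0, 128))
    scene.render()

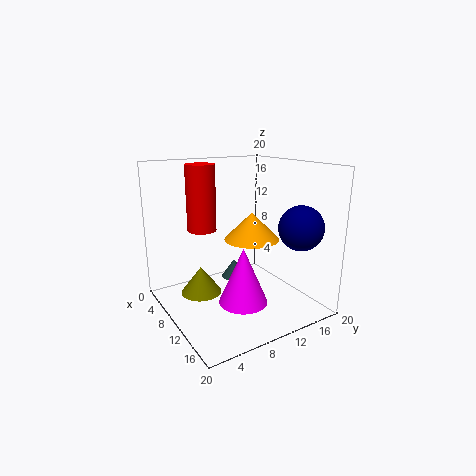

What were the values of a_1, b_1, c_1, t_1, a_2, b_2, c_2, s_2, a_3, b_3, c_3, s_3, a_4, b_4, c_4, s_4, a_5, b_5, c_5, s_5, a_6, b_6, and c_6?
a_1 = 6
b_1 = 6
c_1 = 1
t_1 = 4
a_2 = 9
b_2 = 13
c_2 = 9
s_2 = 4
a_3 = 7
b_3 = 6
c_3 = 11
s_3 = 2
a_4 = 4
b_4 = 13
c_4 = 1
s_4 = 2
a_5 = 16
b_5 = 7
c_5 = 4
s_5 = 3
a_6 = 16
b_6 = 16
c_6 = 12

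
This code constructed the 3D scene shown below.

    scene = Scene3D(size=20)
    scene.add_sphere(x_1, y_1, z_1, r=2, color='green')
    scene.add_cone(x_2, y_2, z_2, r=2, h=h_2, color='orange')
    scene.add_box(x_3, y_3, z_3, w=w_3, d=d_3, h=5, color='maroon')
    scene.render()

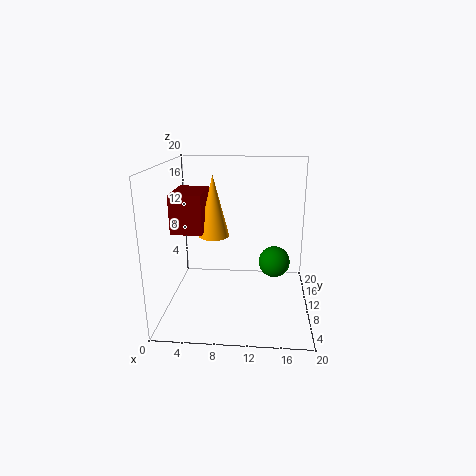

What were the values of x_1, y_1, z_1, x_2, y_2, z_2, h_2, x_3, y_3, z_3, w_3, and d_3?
x_1 = 15; y_1 = 7; z_1 = 8; x_2 = 7; y_2 = 8; z_2 = 11; h_2 = 8; x_3 = 2; y_3 = 5; z_3 = 12; w_3 = 4; d_3 = 6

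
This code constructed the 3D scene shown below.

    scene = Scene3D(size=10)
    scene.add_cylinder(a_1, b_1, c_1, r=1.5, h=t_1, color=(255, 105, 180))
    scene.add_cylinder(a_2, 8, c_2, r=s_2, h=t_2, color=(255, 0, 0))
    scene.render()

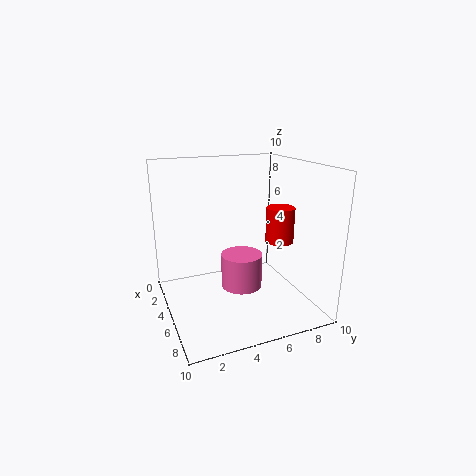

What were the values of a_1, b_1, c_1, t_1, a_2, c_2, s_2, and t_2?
a_1 = 4.5; b_1 = 5.5; c_1 = 1; t_1 = 2.5; a_2 = 5.5; c_2 = 4.5; s_2 = 1; t_2 = 2.5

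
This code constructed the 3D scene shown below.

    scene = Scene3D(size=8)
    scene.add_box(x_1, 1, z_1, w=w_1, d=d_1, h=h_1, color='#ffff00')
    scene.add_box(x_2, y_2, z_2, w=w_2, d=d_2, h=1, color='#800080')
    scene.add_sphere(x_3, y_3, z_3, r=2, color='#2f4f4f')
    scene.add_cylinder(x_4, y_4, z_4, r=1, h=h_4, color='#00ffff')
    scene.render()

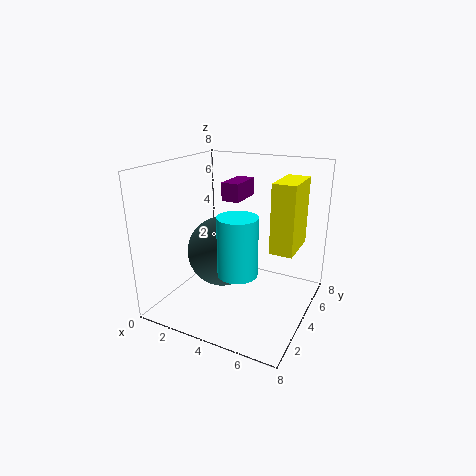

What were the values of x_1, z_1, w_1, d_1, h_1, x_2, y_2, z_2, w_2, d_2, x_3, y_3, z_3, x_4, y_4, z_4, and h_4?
x_1 = 7, z_1 = 5, w_1 = 1, d_1 = 2, h_1 = 3, x_2 = 3, y_2 = 4, z_2 = 6, w_2 = 1, d_2 = 2, x_3 = 3, y_3 = 4, z_3 = 3, x_4 = 5, y_4 = 2, z_4 = 3, h_4 = 3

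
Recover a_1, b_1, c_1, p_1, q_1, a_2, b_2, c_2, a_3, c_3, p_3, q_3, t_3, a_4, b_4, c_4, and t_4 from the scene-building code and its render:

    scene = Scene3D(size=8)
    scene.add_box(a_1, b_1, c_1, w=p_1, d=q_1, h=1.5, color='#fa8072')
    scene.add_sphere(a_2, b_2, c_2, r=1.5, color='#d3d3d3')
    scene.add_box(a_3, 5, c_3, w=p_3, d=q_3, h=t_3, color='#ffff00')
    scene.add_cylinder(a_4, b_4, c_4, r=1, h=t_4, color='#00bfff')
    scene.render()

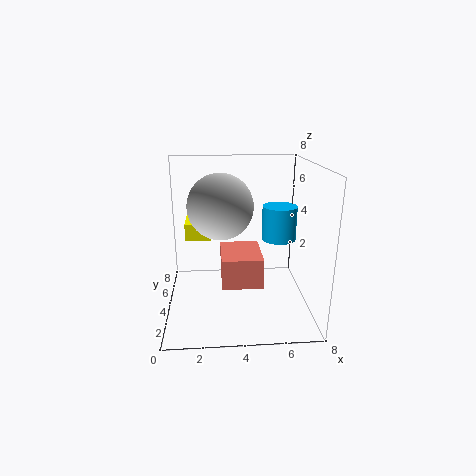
a_1 = 3; b_1 = 1; c_1 = 2.5; p_1 = 2; q_1 = 2.5; a_2 = 3; b_2 = 1.5; c_2 = 6.5; a_3 = 1; c_3 = 3.5; p_3 = 1.5; q_3 = 2.5; t_3 = 1; a_4 = 6.5; b_4 = 5; c_4 = 3.5; t_4 = 2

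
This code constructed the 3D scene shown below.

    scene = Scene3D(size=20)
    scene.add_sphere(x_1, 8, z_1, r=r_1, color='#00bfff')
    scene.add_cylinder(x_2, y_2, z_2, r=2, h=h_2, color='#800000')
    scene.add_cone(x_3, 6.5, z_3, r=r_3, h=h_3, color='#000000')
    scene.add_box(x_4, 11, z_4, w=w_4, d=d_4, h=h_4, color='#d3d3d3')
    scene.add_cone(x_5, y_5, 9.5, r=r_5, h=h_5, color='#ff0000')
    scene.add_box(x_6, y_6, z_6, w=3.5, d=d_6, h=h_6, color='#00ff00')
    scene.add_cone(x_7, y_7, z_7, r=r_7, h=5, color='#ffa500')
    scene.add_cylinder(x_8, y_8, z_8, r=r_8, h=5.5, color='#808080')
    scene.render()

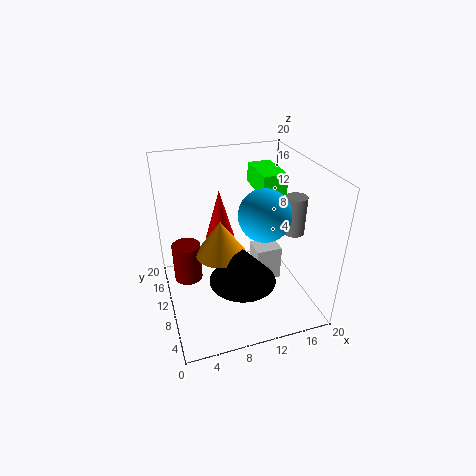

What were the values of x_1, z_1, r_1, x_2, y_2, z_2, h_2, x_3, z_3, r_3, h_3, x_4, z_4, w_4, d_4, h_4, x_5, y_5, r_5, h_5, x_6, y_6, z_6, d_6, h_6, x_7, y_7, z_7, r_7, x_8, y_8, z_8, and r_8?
x_1 = 13
z_1 = 14
r_1 = 3.5
x_2 = 3
y_2 = 12
z_2 = 3.5
h_2 = 5.5
x_3 = 9.5
z_3 = 5.5
r_3 = 4.5
h_3 = 5
x_4 = 13.5
z_4 = 0.5
w_4 = 4
d_4 = 3.5
h_4 = 5.5
x_5 = 8
y_5 = 12
r_5 = 2
h_5 = 7
x_6 = 14
y_6 = 11
z_6 = 15
d_6 = 6.5
h_6 = 3
x_7 = 7.5
y_7 = 10
z_7 = 8
r_7 = 3.5
x_8 = 18
y_8 = 9
z_8 = 10
r_8 = 1.5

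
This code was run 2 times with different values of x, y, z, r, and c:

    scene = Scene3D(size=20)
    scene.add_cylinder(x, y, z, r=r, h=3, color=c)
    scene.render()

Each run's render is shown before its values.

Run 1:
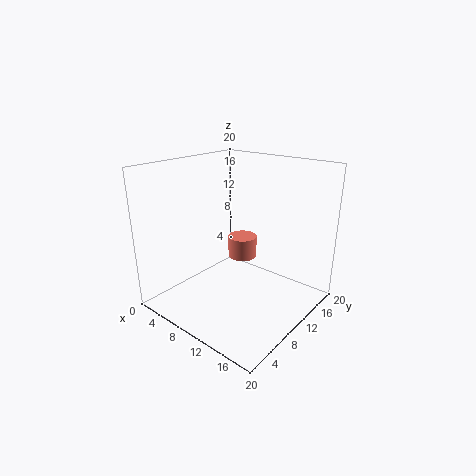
x = 10
y = 11
z = 7
r = 2
c = 'salmon'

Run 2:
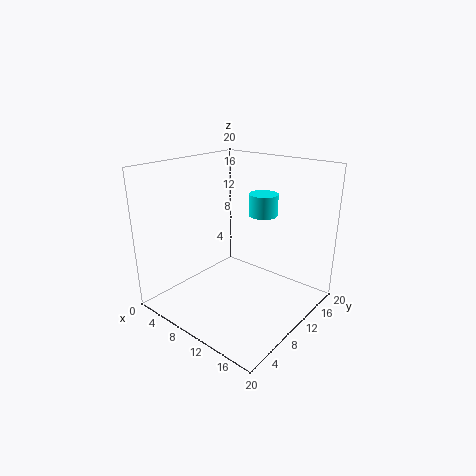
x = 12
y = 13
z = 13
r = 2
c = 'cyan'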